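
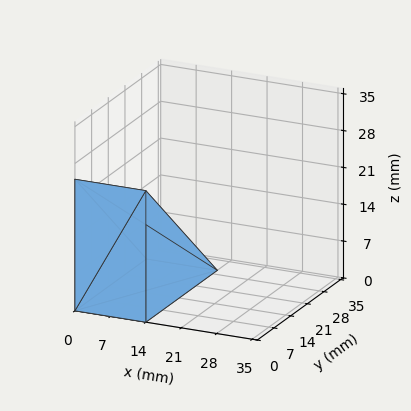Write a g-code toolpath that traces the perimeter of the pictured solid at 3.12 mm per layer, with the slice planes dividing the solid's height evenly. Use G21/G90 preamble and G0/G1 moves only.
Reading the render: the shape is a wedge (ramp): 14 × 30 mm base, rising to 25 mm along the y=0 edge and sloping linearly to z=0 at y=30 (dimensions read to the nearest mm from the axis ticks). For the g-code, the solid's height is divided into equal slices at the stated Δz and each level perimeter traced with G1 moves after a G0 lift.

; perimeter-only toolpath
G21 ; units = mm
G90 ; absolute positioning
G28 ; home
; layer 1
G0 Z3.12
G0 X0.00 Y0.00
G1 X14.00 Y0.00
G1 X14.00 Y26.25
G1 X0.00 Y26.25
G1 X0.00 Y0.00
; layer 2
G0 Z6.25
G0 X0.00 Y0.00
G1 X14.00 Y0.00
G1 X14.00 Y22.50
G1 X0.00 Y22.50
G1 X0.00 Y0.00
; layer 3
G0 Z9.38
G0 X0.00 Y0.00
G1 X14.00 Y0.00
G1 X14.00 Y18.75
G1 X0.00 Y18.75
G1 X0.00 Y0.00
; layer 4
G0 Z12.50
G0 X0.00 Y0.00
G1 X14.00 Y0.00
G1 X14.00 Y15.00
G1 X0.00 Y15.00
G1 X0.00 Y0.00
; layer 5
G0 Z15.62
G0 X0.00 Y0.00
G1 X14.00 Y0.00
G1 X14.00 Y11.25
G1 X0.00 Y11.25
G1 X0.00 Y0.00
; layer 6
G0 Z18.75
G0 X0.00 Y0.00
G1 X14.00 Y0.00
G1 X14.00 Y7.50
G1 X0.00 Y7.50
G1 X0.00 Y0.00
; layer 7
G0 Z21.88
G0 X0.00 Y0.00
G1 X14.00 Y0.00
G1 X14.00 Y3.75
G1 X0.00 Y3.75
G1 X0.00 Y0.00
M2 ; end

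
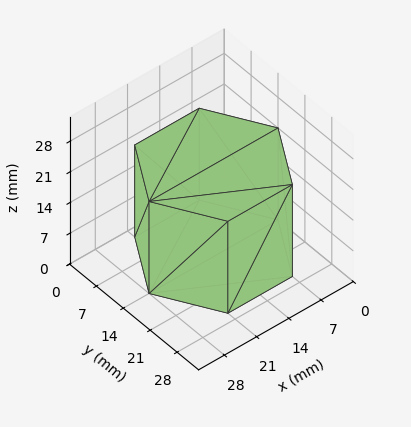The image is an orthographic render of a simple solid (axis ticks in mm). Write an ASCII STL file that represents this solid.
Reading the render: the shape is a regular 6-sided prism (a cylinder approximated with 6 flat sides), circumscribed radius ≈ 14 mm, height ≈ 21 mm (dimensions read to the nearest mm from the axis ticks). For the STL, each face is triangulated and given an outward normal.

solid part
  facet normal 0.0000 0.0000 -1.0000
    outer loop
      vertex 7.000 26.124 0.000
      vertex 21.000 26.124 0.000
      vertex 28.000 14.000 0.000
    endloop
  endfacet
  facet normal 0.0000 0.0000 -1.0000
    outer loop
      vertex 0.000 14.000 0.000
      vertex 7.000 26.124 0.000
      vertex 28.000 14.000 0.000
    endloop
  endfacet
  facet normal 0.0000 0.0000 -1.0000
    outer loop
      vertex 7.000 1.876 0.000
      vertex 0.000 14.000 0.000
      vertex 28.000 14.000 0.000
    endloop
  endfacet
  facet normal 0.0000 0.0000 -1.0000
    outer loop
      vertex 21.000 1.876 0.000
      vertex 7.000 1.876 0.000
      vertex 28.000 14.000 0.000
    endloop
  endfacet
  facet normal 0.0000 0.0000 1.0000
    outer loop
      vertex 28.000 14.000 21.000
      vertex 21.000 26.124 21.000
      vertex 7.000 26.124 21.000
    endloop
  endfacet
  facet normal 0.0000 0.0000 1.0000
    outer loop
      vertex 28.000 14.000 21.000
      vertex 7.000 26.124 21.000
      vertex 0.000 14.000 21.000
    endloop
  endfacet
  facet normal 0.0000 0.0000 1.0000
    outer loop
      vertex 28.000 14.000 21.000
      vertex 0.000 14.000 21.000
      vertex 7.000 1.876 21.000
    endloop
  endfacet
  facet normal 0.0000 0.0000 1.0000
    outer loop
      vertex 28.000 14.000 21.000
      vertex 7.000 1.876 21.000
      vertex 21.000 1.876 21.000
    endloop
  endfacet
  facet normal 0.8660 0.5000 0.0000
    outer loop
      vertex 28.000 14.000 0.000
      vertex 21.000 26.124 0.000
      vertex 21.000 26.124 21.000
    endloop
  endfacet
  facet normal 0.8660 0.5000 0.0000
    outer loop
      vertex 28.000 14.000 0.000
      vertex 21.000 26.124 21.000
      vertex 28.000 14.000 21.000
    endloop
  endfacet
  facet normal 0.0000 1.0000 0.0000
    outer loop
      vertex 21.000 26.124 0.000
      vertex 7.000 26.124 0.000
      vertex 7.000 26.124 21.000
    endloop
  endfacet
  facet normal 0.0000 1.0000 0.0000
    outer loop
      vertex 21.000 26.124 0.000
      vertex 7.000 26.124 21.000
      vertex 21.000 26.124 21.000
    endloop
  endfacet
  facet normal -0.8660 0.5000 0.0000
    outer loop
      vertex 7.000 26.124 0.000
      vertex 0.000 14.000 0.000
      vertex 0.000 14.000 21.000
    endloop
  endfacet
  facet normal -0.8660 0.5000 0.0000
    outer loop
      vertex 7.000 26.124 0.000
      vertex 0.000 14.000 21.000
      vertex 7.000 26.124 21.000
    endloop
  endfacet
  facet normal -0.8660 -0.5000 0.0000
    outer loop
      vertex 0.000 14.000 0.000
      vertex 7.000 1.876 0.000
      vertex 7.000 1.876 21.000
    endloop
  endfacet
  facet normal -0.8660 -0.5000 0.0000
    outer loop
      vertex 0.000 14.000 0.000
      vertex 7.000 1.876 21.000
      vertex 0.000 14.000 21.000
    endloop
  endfacet
  facet normal 0.0000 -1.0000 0.0000
    outer loop
      vertex 7.000 1.876 0.000
      vertex 21.000 1.876 0.000
      vertex 21.000 1.876 21.000
    endloop
  endfacet
  facet normal 0.0000 -1.0000 0.0000
    outer loop
      vertex 7.000 1.876 0.000
      vertex 21.000 1.876 21.000
      vertex 7.000 1.876 21.000
    endloop
  endfacet
  facet normal 0.8660 -0.5000 0.0000
    outer loop
      vertex 21.000 1.876 0.000
      vertex 28.000 14.000 0.000
      vertex 28.000 14.000 21.000
    endloop
  endfacet
  facet normal 0.8660 -0.5000 0.0000
    outer loop
      vertex 21.000 1.876 0.000
      vertex 28.000 14.000 21.000
      vertex 21.000 1.876 21.000
    endloop
  endfacet
endsolid part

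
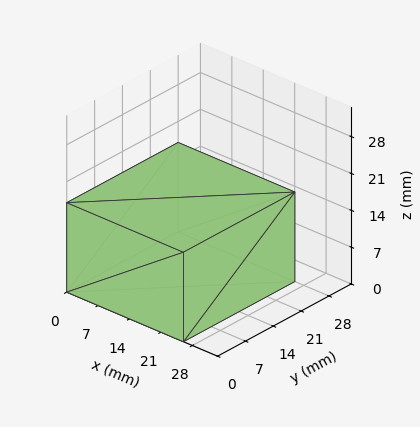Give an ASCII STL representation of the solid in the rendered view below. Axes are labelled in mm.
Reading the render: the shape is a rectangular box, roughly 26 × 28 mm footprint and 17 mm tall (dimensions read to the nearest mm from the axis ticks). For the STL, each face is triangulated and given an outward normal.

solid part
  facet normal 0.0000 0.0000 -1.0000
    outer loop
      vertex 26.00 28.00 0.00
      vertex 26.00 0.00 0.00
      vertex 0.00 0.00 0.00
    endloop
  endfacet
  facet normal 0.0000 0.0000 -1.0000
    outer loop
      vertex 0.00 28.00 0.00
      vertex 26.00 28.00 0.00
      vertex 0.00 0.00 0.00
    endloop
  endfacet
  facet normal 0.0000 0.0000 1.0000
    outer loop
      vertex 0.00 0.00 17.00
      vertex 26.00 0.00 17.00
      vertex 26.00 28.00 17.00
    endloop
  endfacet
  facet normal 0.0000 0.0000 1.0000
    outer loop
      vertex 0.00 0.00 17.00
      vertex 26.00 28.00 17.00
      vertex 0.00 28.00 17.00
    endloop
  endfacet
  facet normal 0.0000 -1.0000 0.0000
    outer loop
      vertex 0.00 0.00 0.00
      vertex 26.00 0.00 0.00
      vertex 26.00 0.00 17.00
    endloop
  endfacet
  facet normal 0.0000 -1.0000 0.0000
    outer loop
      vertex 0.00 0.00 0.00
      vertex 26.00 0.00 17.00
      vertex 0.00 0.00 17.00
    endloop
  endfacet
  facet normal 0.0000 1.0000 0.0000
    outer loop
      vertex 26.00 28.00 17.00
      vertex 26.00 28.00 0.00
      vertex 0.00 28.00 0.00
    endloop
  endfacet
  facet normal 0.0000 1.0000 0.0000
    outer loop
      vertex 0.00 28.00 17.00
      vertex 26.00 28.00 17.00
      vertex 0.00 28.00 0.00
    endloop
  endfacet
  facet normal -1.0000 0.0000 0.0000
    outer loop
      vertex 0.00 28.00 17.00
      vertex 0.00 28.00 0.00
      vertex 0.00 0.00 0.00
    endloop
  endfacet
  facet normal -1.0000 0.0000 0.0000
    outer loop
      vertex 0.00 0.00 17.00
      vertex 0.00 28.00 17.00
      vertex 0.00 0.00 0.00
    endloop
  endfacet
  facet normal 1.0000 0.0000 0.0000
    outer loop
      vertex 26.00 0.00 0.00
      vertex 26.00 28.00 0.00
      vertex 26.00 28.00 17.00
    endloop
  endfacet
  facet normal 1.0000 0.0000 0.0000
    outer loop
      vertex 26.00 0.00 0.00
      vertex 26.00 28.00 17.00
      vertex 26.00 0.00 17.00
    endloop
  endfacet
endsolid part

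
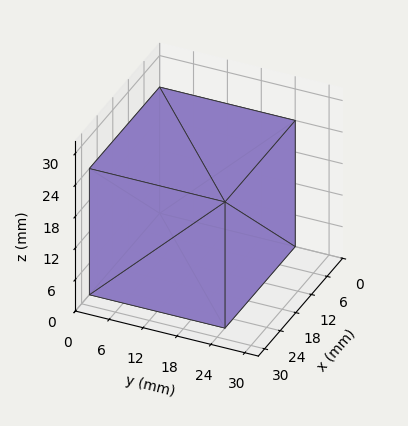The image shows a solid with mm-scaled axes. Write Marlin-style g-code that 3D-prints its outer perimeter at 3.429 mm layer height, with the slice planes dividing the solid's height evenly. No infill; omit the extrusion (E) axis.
Reading the render: the shape is a rectangular box, roughly 27 × 24 mm footprint and 24 mm tall (dimensions read to the nearest mm from the axis ticks). For the g-code, the solid's height is divided into equal slices at the stated Δz and each level perimeter traced with G1 moves after a G0 lift.

; perimeter-only toolpath
G21 ; units = mm
G90 ; absolute positioning
G28 ; home
; layer 1
G0 Z3.429
G0 X0.000 Y0.000
G1 X27.000 Y0.000
G1 X27.000 Y24.000
G1 X0.000 Y24.000
G1 X0.000 Y0.000
; layer 2
G0 Z6.857
G0 X0.000 Y0.000
G1 X27.000 Y0.000
G1 X27.000 Y24.000
G1 X0.000 Y24.000
G1 X0.000 Y0.000
; layer 3
G0 Z10.286
G0 X0.000 Y0.000
G1 X27.000 Y0.000
G1 X27.000 Y24.000
G1 X0.000 Y24.000
G1 X0.000 Y0.000
; layer 4
G0 Z13.714
G0 X0.000 Y0.000
G1 X27.000 Y0.000
G1 X27.000 Y24.000
G1 X0.000 Y24.000
G1 X0.000 Y0.000
; layer 5
G0 Z17.143
G0 X0.000 Y0.000
G1 X27.000 Y0.000
G1 X27.000 Y24.000
G1 X0.000 Y24.000
G1 X0.000 Y0.000
; layer 6
G0 Z20.571
G0 X0.000 Y0.000
G1 X27.000 Y0.000
G1 X27.000 Y24.000
G1 X0.000 Y24.000
G1 X0.000 Y0.000
; layer 7
G0 Z24.000
G0 X0.000 Y0.000
G1 X27.000 Y0.000
G1 X27.000 Y24.000
G1 X0.000 Y24.000
G1 X0.000 Y0.000
M2 ; end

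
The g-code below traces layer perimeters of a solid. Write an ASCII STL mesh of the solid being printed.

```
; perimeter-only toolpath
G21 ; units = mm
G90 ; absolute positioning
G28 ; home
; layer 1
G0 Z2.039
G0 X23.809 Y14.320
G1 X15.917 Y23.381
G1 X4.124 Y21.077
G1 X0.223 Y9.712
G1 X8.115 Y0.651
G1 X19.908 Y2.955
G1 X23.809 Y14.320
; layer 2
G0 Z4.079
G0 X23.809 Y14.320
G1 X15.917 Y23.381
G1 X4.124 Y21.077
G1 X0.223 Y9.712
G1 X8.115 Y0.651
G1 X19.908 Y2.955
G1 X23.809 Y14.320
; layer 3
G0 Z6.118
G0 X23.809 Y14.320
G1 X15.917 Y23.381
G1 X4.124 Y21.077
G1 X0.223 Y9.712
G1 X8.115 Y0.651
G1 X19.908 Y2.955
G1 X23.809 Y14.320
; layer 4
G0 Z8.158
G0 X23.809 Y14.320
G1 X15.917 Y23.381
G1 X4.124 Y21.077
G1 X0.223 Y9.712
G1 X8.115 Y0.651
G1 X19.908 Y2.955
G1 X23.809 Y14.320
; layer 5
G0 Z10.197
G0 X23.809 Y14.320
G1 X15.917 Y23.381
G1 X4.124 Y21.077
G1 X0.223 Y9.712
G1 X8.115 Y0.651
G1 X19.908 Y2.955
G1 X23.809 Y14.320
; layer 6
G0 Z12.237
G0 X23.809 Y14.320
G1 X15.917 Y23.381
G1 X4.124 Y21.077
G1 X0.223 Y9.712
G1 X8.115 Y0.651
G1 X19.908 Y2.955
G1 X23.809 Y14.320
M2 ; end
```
solid part
  facet normal 0.0000 0.0000 -1.0000
    outer loop
      vertex 4.124 21.077 0.000
      vertex 15.917 23.381 0.000
      vertex 23.809 14.320 0.000
    endloop
  endfacet
  facet normal 0.0000 0.0000 -1.0000
    outer loop
      vertex 0.223 9.712 0.000
      vertex 4.124 21.077 0.000
      vertex 23.809 14.320 0.000
    endloop
  endfacet
  facet normal 0.0000 0.0000 -1.0000
    outer loop
      vertex 8.115 0.651 0.000
      vertex 0.223 9.712 0.000
      vertex 23.809 14.320 0.000
    endloop
  endfacet
  facet normal 0.0000 0.0000 -1.0000
    outer loop
      vertex 19.908 2.955 0.000
      vertex 8.115 0.651 0.000
      vertex 23.809 14.320 0.000
    endloop
  endfacet
  facet normal 0.0000 0.0000 1.0000
    outer loop
      vertex 23.809 14.320 12.237
      vertex 15.917 23.381 12.237
      vertex 4.124 21.077 12.237
    endloop
  endfacet
  facet normal 0.0000 0.0000 1.0000
    outer loop
      vertex 23.809 14.320 12.237
      vertex 4.124 21.077 12.237
      vertex 0.223 9.712 12.237
    endloop
  endfacet
  facet normal 0.0000 0.0000 1.0000
    outer loop
      vertex 23.809 14.320 12.237
      vertex 0.223 9.712 12.237
      vertex 8.115 0.651 12.237
    endloop
  endfacet
  facet normal 0.0000 0.0000 1.0000
    outer loop
      vertex 23.809 14.320 12.237
      vertex 8.115 0.651 12.237
      vertex 19.908 2.955 12.237
    endloop
  endfacet
  facet normal 0.7541 0.6568 0.0000
    outer loop
      vertex 23.809 14.320 0.000
      vertex 15.917 23.381 0.000
      vertex 15.917 23.381 12.237
    endloop
  endfacet
  facet normal 0.7541 0.6568 0.0000
    outer loop
      vertex 23.809 14.320 0.000
      vertex 15.917 23.381 12.237
      vertex 23.809 14.320 12.237
    endloop
  endfacet
  facet normal -0.1917 0.9814 0.0000
    outer loop
      vertex 15.917 23.381 0.000
      vertex 4.124 21.077 0.000
      vertex 4.124 21.077 12.237
    endloop
  endfacet
  facet normal -0.1917 0.9814 0.0000
    outer loop
      vertex 15.917 23.381 0.000
      vertex 4.124 21.077 12.237
      vertex 15.917 23.381 12.237
    endloop
  endfacet
  facet normal -0.9458 0.3247 0.0000
    outer loop
      vertex 4.124 21.077 0.000
      vertex 0.223 9.712 0.000
      vertex 0.223 9.712 12.237
    endloop
  endfacet
  facet normal -0.9458 0.3247 0.0000
    outer loop
      vertex 4.124 21.077 0.000
      vertex 0.223 9.712 12.237
      vertex 4.124 21.077 12.237
    endloop
  endfacet
  facet normal -0.7541 -0.6568 0.0000
    outer loop
      vertex 0.223 9.712 0.000
      vertex 8.115 0.651 0.000
      vertex 8.115 0.651 12.237
    endloop
  endfacet
  facet normal -0.7541 -0.6568 0.0000
    outer loop
      vertex 0.223 9.712 0.000
      vertex 8.115 0.651 12.237
      vertex 0.223 9.712 12.237
    endloop
  endfacet
  facet normal 0.1917 -0.9814 0.0000
    outer loop
      vertex 8.115 0.651 0.000
      vertex 19.908 2.955 0.000
      vertex 19.908 2.955 12.237
    endloop
  endfacet
  facet normal 0.1917 -0.9814 0.0000
    outer loop
      vertex 8.115 0.651 0.000
      vertex 19.908 2.955 12.237
      vertex 8.115 0.651 12.237
    endloop
  endfacet
  facet normal 0.9458 -0.3247 0.0000
    outer loop
      vertex 19.908 2.955 0.000
      vertex 23.809 14.320 0.000
      vertex 23.809 14.320 12.237
    endloop
  endfacet
  facet normal 0.9458 -0.3247 0.0000
    outer loop
      vertex 19.908 2.955 0.000
      vertex 23.809 14.320 12.237
      vertex 19.908 2.955 12.237
    endloop
  endfacet
endsolid part

The G0 Z moves step by Δz≈2.039 mm. Every layer's G1 loop is the same polygon, so the solid is a straight extrusion of it from z=0 to z≈12.2. Closing with flat bottom and top caps and triangulating gives 20 facets — a regular 6-sided prism (a cylinder approximated with 6 flat sides), circumscribed radius ≈ 12 mm, height ≈ 12.2 mm.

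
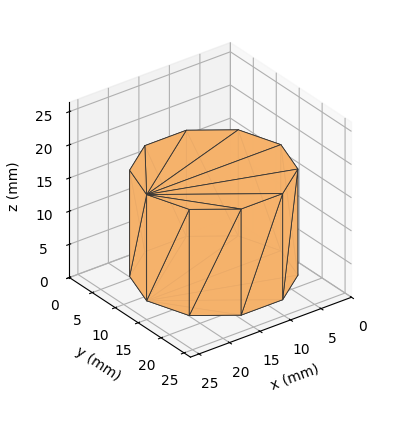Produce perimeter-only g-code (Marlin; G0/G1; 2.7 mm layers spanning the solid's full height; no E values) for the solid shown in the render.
Reading the render: the shape is a regular 10-sided prism (a cylinder approximated with 10 flat sides), circumscribed radius ≈ 11 mm, height ≈ 16 mm (dimensions read to the nearest mm from the axis ticks). For the g-code, the solid's height is divided into equal slices at the stated Δz and each level perimeter traced with G1 moves after a G0 lift.

; perimeter-only toolpath
G21 ; units = mm
G90 ; absolute positioning
G28 ; home
; layer 1
G0 Z2.7
G0 X22.0 Y11.0
G1 X19.9 Y17.5
G1 X14.4 Y21.5
G1 X7.6 Y21.5
G1 X2.1 Y17.5
G1 X0.0 Y11.0
G1 X2.1 Y4.5
G1 X7.6 Y0.5
G1 X14.4 Y0.5
G1 X19.9 Y4.5
G1 X22.0 Y11.0
; layer 2
G0 Z5.3
G0 X22.0 Y11.0
G1 X19.9 Y17.5
G1 X14.4 Y21.5
G1 X7.6 Y21.5
G1 X2.1 Y17.5
G1 X0.0 Y11.0
G1 X2.1 Y4.5
G1 X7.6 Y0.5
G1 X14.4 Y0.5
G1 X19.9 Y4.5
G1 X22.0 Y11.0
; layer 3
G0 Z8.0
G0 X22.0 Y11.0
G1 X19.9 Y17.5
G1 X14.4 Y21.5
G1 X7.6 Y21.5
G1 X2.1 Y17.5
G1 X0.0 Y11.0
G1 X2.1 Y4.5
G1 X7.6 Y0.5
G1 X14.4 Y0.5
G1 X19.9 Y4.5
G1 X22.0 Y11.0
; layer 4
G0 Z10.7
G0 X22.0 Y11.0
G1 X19.9 Y17.5
G1 X14.4 Y21.5
G1 X7.6 Y21.5
G1 X2.1 Y17.5
G1 X0.0 Y11.0
G1 X2.1 Y4.5
G1 X7.6 Y0.5
G1 X14.4 Y0.5
G1 X19.9 Y4.5
G1 X22.0 Y11.0
; layer 5
G0 Z13.3
G0 X22.0 Y11.0
G1 X19.9 Y17.5
G1 X14.4 Y21.5
G1 X7.6 Y21.5
G1 X2.1 Y17.5
G1 X0.0 Y11.0
G1 X2.1 Y4.5
G1 X7.6 Y0.5
G1 X14.4 Y0.5
G1 X19.9 Y4.5
G1 X22.0 Y11.0
; layer 6
G0 Z16.0
G0 X22.0 Y11.0
G1 X19.9 Y17.5
G1 X14.4 Y21.5
G1 X7.6 Y21.5
G1 X2.1 Y17.5
G1 X0.0 Y11.0
G1 X2.1 Y4.5
G1 X7.6 Y0.5
G1 X14.4 Y0.5
G1 X19.9 Y4.5
G1 X22.0 Y11.0
M2 ; end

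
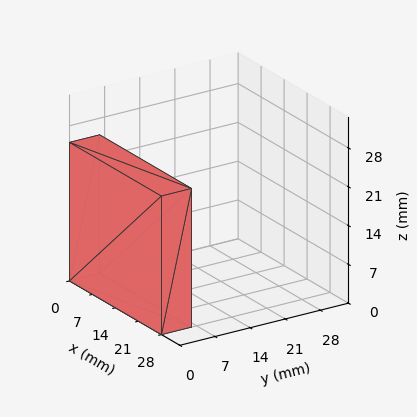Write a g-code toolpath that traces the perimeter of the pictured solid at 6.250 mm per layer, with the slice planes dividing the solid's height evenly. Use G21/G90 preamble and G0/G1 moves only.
Reading the render: the shape is a rectangular box, roughly 28 × 6 mm footprint and 25 mm tall (dimensions read to the nearest mm from the axis ticks). For the g-code, the solid's height is divided into equal slices at the stated Δz and each level perimeter traced with G1 moves after a G0 lift.

; perimeter-only toolpath
G21 ; units = mm
G90 ; absolute positioning
G28 ; home
; layer 1
G0 Z6.250
G0 X0.000 Y0.000
G1 X28.000 Y0.000
G1 X28.000 Y6.000
G1 X0.000 Y6.000
G1 X0.000 Y0.000
; layer 2
G0 Z12.500
G0 X0.000 Y0.000
G1 X28.000 Y0.000
G1 X28.000 Y6.000
G1 X0.000 Y6.000
G1 X0.000 Y0.000
; layer 3
G0 Z18.750
G0 X0.000 Y0.000
G1 X28.000 Y0.000
G1 X28.000 Y6.000
G1 X0.000 Y6.000
G1 X0.000 Y0.000
; layer 4
G0 Z25.000
G0 X0.000 Y0.000
G1 X28.000 Y0.000
G1 X28.000 Y6.000
G1 X0.000 Y6.000
G1 X0.000 Y0.000
M2 ; end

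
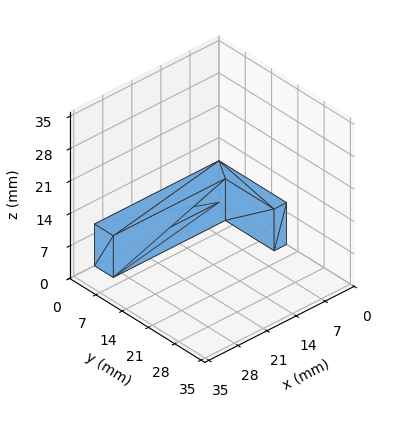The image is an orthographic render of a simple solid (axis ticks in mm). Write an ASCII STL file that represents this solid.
Reading the render: the shape is an L-shaped prism: outer 30 × 18 mm, arm thicknesses ≈ 5 mm (horizontal) and 3 mm (vertical), extruded 9 mm in z (dimensions read to the nearest mm from the axis ticks). For the STL, each face is triangulated and given an outward normal.

solid part
  facet normal 0.0000 0.0000 -1.0000
    outer loop
      vertex 30.000 5.000 0.000
      vertex 30.000 0.000 0.000
      vertex 0.000 0.000 0.000
    endloop
  endfacet
  facet normal 0.0000 0.0000 -1.0000
    outer loop
      vertex 3.000 5.000 0.000
      vertex 30.000 5.000 0.000
      vertex 0.000 0.000 0.000
    endloop
  endfacet
  facet normal 0.0000 0.0000 -1.0000
    outer loop
      vertex 3.000 18.000 0.000
      vertex 3.000 5.000 0.000
      vertex 0.000 0.000 0.000
    endloop
  endfacet
  facet normal 0.0000 0.0000 -1.0000
    outer loop
      vertex 0.000 18.000 0.000
      vertex 3.000 18.000 0.000
      vertex 0.000 0.000 0.000
    endloop
  endfacet
  facet normal 0.0000 0.0000 1.0000
    outer loop
      vertex 0.000 0.000 9.000
      vertex 30.000 0.000 9.000
      vertex 30.000 5.000 9.000
    endloop
  endfacet
  facet normal 0.0000 0.0000 1.0000
    outer loop
      vertex 0.000 0.000 9.000
      vertex 30.000 5.000 9.000
      vertex 3.000 5.000 9.000
    endloop
  endfacet
  facet normal 0.0000 0.0000 1.0000
    outer loop
      vertex 0.000 0.000 9.000
      vertex 3.000 5.000 9.000
      vertex 3.000 18.000 9.000
    endloop
  endfacet
  facet normal 0.0000 0.0000 1.0000
    outer loop
      vertex 0.000 0.000 9.000
      vertex 3.000 18.000 9.000
      vertex 0.000 18.000 9.000
    endloop
  endfacet
  facet normal 0.0000 -1.0000 0.0000
    outer loop
      vertex 0.000 0.000 0.000
      vertex 30.000 0.000 0.000
      vertex 30.000 0.000 9.000
    endloop
  endfacet
  facet normal 0.0000 -1.0000 0.0000
    outer loop
      vertex 0.000 0.000 0.000
      vertex 30.000 0.000 9.000
      vertex 0.000 0.000 9.000
    endloop
  endfacet
  facet normal 1.0000 0.0000 0.0000
    outer loop
      vertex 30.000 0.000 0.000
      vertex 30.000 5.000 0.000
      vertex 30.000 5.000 9.000
    endloop
  endfacet
  facet normal 1.0000 0.0000 0.0000
    outer loop
      vertex 30.000 0.000 0.000
      vertex 30.000 5.000 9.000
      vertex 30.000 0.000 9.000
    endloop
  endfacet
  facet normal 0.0000 1.0000 0.0000
    outer loop
      vertex 30.000 5.000 0.000
      vertex 3.000 5.000 0.000
      vertex 3.000 5.000 9.000
    endloop
  endfacet
  facet normal 0.0000 1.0000 0.0000
    outer loop
      vertex 30.000 5.000 0.000
      vertex 3.000 5.000 9.000
      vertex 30.000 5.000 9.000
    endloop
  endfacet
  facet normal 1.0000 0.0000 0.0000
    outer loop
      vertex 3.000 5.000 0.000
      vertex 3.000 18.000 0.000
      vertex 3.000 18.000 9.000
    endloop
  endfacet
  facet normal 1.0000 0.0000 0.0000
    outer loop
      vertex 3.000 5.000 0.000
      vertex 3.000 18.000 9.000
      vertex 3.000 5.000 9.000
    endloop
  endfacet
  facet normal 0.0000 1.0000 0.0000
    outer loop
      vertex 3.000 18.000 0.000
      vertex 0.000 18.000 0.000
      vertex 0.000 18.000 9.000
    endloop
  endfacet
  facet normal 0.0000 1.0000 0.0000
    outer loop
      vertex 3.000 18.000 0.000
      vertex 0.000 18.000 9.000
      vertex 3.000 18.000 9.000
    endloop
  endfacet
  facet normal -1.0000 0.0000 0.0000
    outer loop
      vertex 0.000 18.000 0.000
      vertex 0.000 0.000 0.000
      vertex 0.000 0.000 9.000
    endloop
  endfacet
  facet normal -1.0000 0.0000 0.0000
    outer loop
      vertex 0.000 18.000 0.000
      vertex 0.000 0.000 9.000
      vertex 0.000 18.000 9.000
    endloop
  endfacet
endsolid part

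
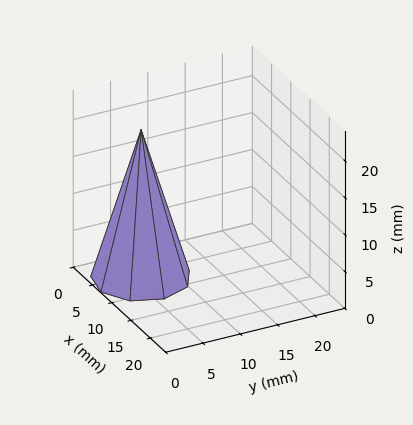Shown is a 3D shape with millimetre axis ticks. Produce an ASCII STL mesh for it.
Reading the render: the shape is a regular 9-sided pyramid, base circumscribed radius ≈ 6 mm, apex at z ≈ 20 mm (dimensions read to the nearest mm from the axis ticks). For the STL, each face is triangulated and given an outward normal.

solid part
  facet normal 0.0000 0.0000 -1.0000
    outer loop
      vertex 7.042 11.909 0.000
      vertex 10.596 9.857 0.000
      vertex 12.000 6.000 0.000
    endloop
  endfacet
  facet normal 0.0000 0.0000 -1.0000
    outer loop
      vertex 3.000 11.196 0.000
      vertex 7.042 11.909 0.000
      vertex 12.000 6.000 0.000
    endloop
  endfacet
  facet normal 0.0000 0.0000 -1.0000
    outer loop
      vertex 0.362 8.052 0.000
      vertex 3.000 11.196 0.000
      vertex 12.000 6.000 0.000
    endloop
  endfacet
  facet normal 0.0000 0.0000 -1.0000
    outer loop
      vertex 0.362 3.948 0.000
      vertex 0.362 8.052 0.000
      vertex 12.000 6.000 0.000
    endloop
  endfacet
  facet normal 0.0000 0.0000 -1.0000
    outer loop
      vertex 3.000 0.804 0.000
      vertex 0.362 3.948 0.000
      vertex 12.000 6.000 0.000
    endloop
  endfacet
  facet normal 0.0000 0.0000 -1.0000
    outer loop
      vertex 7.042 0.091 0.000
      vertex 3.000 0.804 0.000
      vertex 12.000 6.000 0.000
    endloop
  endfacet
  facet normal 0.0000 0.0000 -1.0000
    outer loop
      vertex 10.596 2.143 0.000
      vertex 7.042 0.091 0.000
      vertex 12.000 6.000 0.000
    endloop
  endfacet
  facet normal 0.9044 0.3292 0.2713
    outer loop
      vertex 12.000 6.000 0.000
      vertex 10.596 9.857 0.000
      vertex 6.000 6.000 20.000
    endloop
  endfacet
  facet normal 0.4813 0.8335 0.2713
    outer loop
      vertex 10.596 9.857 0.000
      vertex 7.042 11.909 0.000
      vertex 6.000 6.000 20.000
    endloop
  endfacet
  facet normal -0.1672 0.9479 0.2713
    outer loop
      vertex 7.042 11.909 0.000
      vertex 3.000 11.196 0.000
      vertex 6.000 6.000 20.000
    endloop
  endfacet
  facet normal -0.7373 0.6187 0.2713
    outer loop
      vertex 3.000 11.196 0.000
      vertex 0.362 8.052 0.000
      vertex 6.000 6.000 20.000
    endloop
  endfacet
  facet normal -0.9625 0.0000 0.2713
    outer loop
      vertex 0.362 8.052 0.000
      vertex 0.362 3.948 0.000
      vertex 6.000 6.000 20.000
    endloop
  endfacet
  facet normal -0.7373 -0.6187 0.2713
    outer loop
      vertex 0.362 3.948 0.000
      vertex 3.000 0.804 0.000
      vertex 6.000 6.000 20.000
    endloop
  endfacet
  facet normal -0.1672 -0.9479 0.2713
    outer loop
      vertex 3.000 0.804 0.000
      vertex 7.042 0.091 0.000
      vertex 6.000 6.000 20.000
    endloop
  endfacet
  facet normal 0.4813 -0.8335 0.2713
    outer loop
      vertex 7.042 0.091 0.000
      vertex 10.596 2.143 0.000
      vertex 6.000 6.000 20.000
    endloop
  endfacet
  facet normal 0.9044 -0.3292 0.2713
    outer loop
      vertex 10.596 2.143 0.000
      vertex 12.000 6.000 0.000
      vertex 6.000 6.000 20.000
    endloop
  endfacet
endsolid part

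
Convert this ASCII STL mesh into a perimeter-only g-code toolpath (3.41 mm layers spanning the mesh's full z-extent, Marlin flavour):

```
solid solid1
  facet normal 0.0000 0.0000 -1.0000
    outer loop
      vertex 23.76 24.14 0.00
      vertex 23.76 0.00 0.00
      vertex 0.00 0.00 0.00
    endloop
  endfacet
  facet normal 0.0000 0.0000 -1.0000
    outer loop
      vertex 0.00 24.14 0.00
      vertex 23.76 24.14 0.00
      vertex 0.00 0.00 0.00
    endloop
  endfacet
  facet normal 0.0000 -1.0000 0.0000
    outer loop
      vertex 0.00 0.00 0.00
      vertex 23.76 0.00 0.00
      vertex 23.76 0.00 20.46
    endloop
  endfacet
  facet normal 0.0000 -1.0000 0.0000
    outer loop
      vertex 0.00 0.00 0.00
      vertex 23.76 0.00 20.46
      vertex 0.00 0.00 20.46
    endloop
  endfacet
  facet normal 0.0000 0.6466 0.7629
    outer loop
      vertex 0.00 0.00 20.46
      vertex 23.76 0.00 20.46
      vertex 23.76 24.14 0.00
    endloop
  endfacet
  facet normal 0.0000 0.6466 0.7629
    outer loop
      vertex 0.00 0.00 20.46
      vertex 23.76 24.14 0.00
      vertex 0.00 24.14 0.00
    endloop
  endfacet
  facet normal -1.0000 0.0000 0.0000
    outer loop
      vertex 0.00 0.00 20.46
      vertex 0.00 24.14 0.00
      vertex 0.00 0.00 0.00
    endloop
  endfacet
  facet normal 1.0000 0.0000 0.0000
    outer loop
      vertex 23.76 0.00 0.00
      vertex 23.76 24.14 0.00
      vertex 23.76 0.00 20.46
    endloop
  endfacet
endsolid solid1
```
; perimeter-only toolpath
G21 ; units = mm
G90 ; absolute positioning
G28 ; home
; layer 1
G0 Z3.41
G0 X0.00 Y0.00
G1 X23.76 Y0.00
G1 X23.76 Y20.12
G1 X0.00 Y20.12
G1 X0.00 Y0.00
; layer 2
G0 Z6.82
G0 X0.00 Y0.00
G1 X23.76 Y0.00
G1 X23.76 Y16.09
G1 X0.00 Y16.09
G1 X0.00 Y0.00
; layer 3
G0 Z10.23
G0 X0.00 Y0.00
G1 X23.76 Y0.00
G1 X23.76 Y12.07
G1 X0.00 Y12.07
G1 X0.00 Y0.00
; layer 4
G0 Z13.64
G0 X0.00 Y0.00
G1 X23.76 Y0.00
G1 X23.76 Y8.05
G1 X0.00 Y8.05
G1 X0.00 Y0.00
; layer 5
G0 Z17.05
G0 X0.00 Y0.00
G1 X23.76 Y0.00
G1 X23.76 Y4.02
G1 X0.00 Y4.02
G1 X0.00 Y0.00
M2 ; end

The solid is a wedge (ramp): 23.8 × 24.1 mm base, rising to 20.5 mm along the y=0 edge and sloping linearly to z=0 at y=24.1. Slicing at Δz = 3.41 mm — 6 equal slices spanning the solid's height, so layer i sits at z = i·h/6 — gives 5 non-empty perimeters. Each is a 4-segment closed polygon; G0 lifts to the layer z and rapids to the start vertex, then G1 traces the edges. The cross-section shrinks linearly with z (the slice at the apex is degenerate and omitted).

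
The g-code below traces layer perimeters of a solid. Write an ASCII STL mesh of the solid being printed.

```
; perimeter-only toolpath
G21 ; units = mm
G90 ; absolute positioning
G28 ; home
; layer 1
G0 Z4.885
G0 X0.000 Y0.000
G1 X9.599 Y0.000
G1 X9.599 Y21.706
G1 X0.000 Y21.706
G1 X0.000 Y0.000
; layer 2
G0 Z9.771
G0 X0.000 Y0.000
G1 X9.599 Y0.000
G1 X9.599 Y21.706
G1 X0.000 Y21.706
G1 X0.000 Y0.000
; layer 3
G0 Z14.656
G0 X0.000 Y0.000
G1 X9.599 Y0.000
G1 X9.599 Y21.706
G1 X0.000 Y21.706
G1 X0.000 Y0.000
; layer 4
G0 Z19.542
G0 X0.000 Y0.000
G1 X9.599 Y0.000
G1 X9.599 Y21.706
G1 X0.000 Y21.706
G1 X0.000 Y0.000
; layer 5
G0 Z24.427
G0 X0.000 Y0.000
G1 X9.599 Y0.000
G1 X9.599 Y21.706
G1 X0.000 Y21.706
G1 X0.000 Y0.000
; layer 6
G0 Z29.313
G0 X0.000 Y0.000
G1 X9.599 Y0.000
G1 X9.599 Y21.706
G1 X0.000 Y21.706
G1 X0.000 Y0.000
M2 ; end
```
solid part
  facet normal 0.0000 0.0000 -1.0000
    outer loop
      vertex 9.599 21.706 0.000
      vertex 9.599 0.000 0.000
      vertex 0.000 0.000 0.000
    endloop
  endfacet
  facet normal 0.0000 0.0000 -1.0000
    outer loop
      vertex 0.000 21.706 0.000
      vertex 9.599 21.706 0.000
      vertex 0.000 0.000 0.000
    endloop
  endfacet
  facet normal 0.0000 0.0000 1.0000
    outer loop
      vertex 0.000 0.000 29.313
      vertex 9.599 0.000 29.313
      vertex 9.599 21.706 29.313
    endloop
  endfacet
  facet normal 0.0000 0.0000 1.0000
    outer loop
      vertex 0.000 0.000 29.313
      vertex 9.599 21.706 29.313
      vertex 0.000 21.706 29.313
    endloop
  endfacet
  facet normal 0.0000 -1.0000 0.0000
    outer loop
      vertex 0.000 0.000 0.000
      vertex 9.599 0.000 0.000
      vertex 9.599 0.000 29.313
    endloop
  endfacet
  facet normal 0.0000 -1.0000 0.0000
    outer loop
      vertex 0.000 0.000 0.000
      vertex 9.599 0.000 29.313
      vertex 0.000 0.000 29.313
    endloop
  endfacet
  facet normal 0.0000 1.0000 0.0000
    outer loop
      vertex 9.599 21.706 29.313
      vertex 9.599 21.706 0.000
      vertex 0.000 21.706 0.000
    endloop
  endfacet
  facet normal 0.0000 1.0000 0.0000
    outer loop
      vertex 0.000 21.706 29.313
      vertex 9.599 21.706 29.313
      vertex 0.000 21.706 0.000
    endloop
  endfacet
  facet normal -1.0000 0.0000 0.0000
    outer loop
      vertex 0.000 21.706 29.313
      vertex 0.000 21.706 0.000
      vertex 0.000 0.000 0.000
    endloop
  endfacet
  facet normal -1.0000 0.0000 0.0000
    outer loop
      vertex 0.000 0.000 29.313
      vertex 0.000 21.706 29.313
      vertex 0.000 0.000 0.000
    endloop
  endfacet
  facet normal 1.0000 0.0000 0.0000
    outer loop
      vertex 9.599 0.000 0.000
      vertex 9.599 21.706 0.000
      vertex 9.599 21.706 29.313
    endloop
  endfacet
  facet normal 1.0000 0.0000 0.0000
    outer loop
      vertex 9.599 0.000 0.000
      vertex 9.599 21.706 29.313
      vertex 9.599 0.000 29.313
    endloop
  endfacet
endsolid part

The G0 Z moves step by Δz≈4.885 mm. Every layer's G1 loop is the same polygon, so the solid is a straight extrusion of it from z=0 to z≈29.3. Closing with flat bottom and top caps and triangulating gives 12 facets — a rectangular box, roughly 9.6 × 21.7 mm footprint and 29.3 mm tall.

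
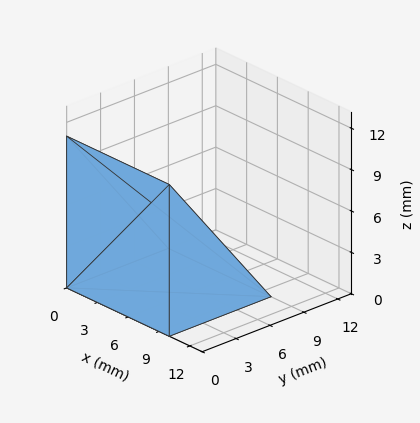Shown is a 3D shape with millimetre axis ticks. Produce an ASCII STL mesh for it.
Reading the render: the shape is a wedge (ramp): 10 × 9 mm base, rising to 11 mm along the y=0 edge and sloping linearly to z=0 at y=9 (dimensions read to the nearest mm from the axis ticks). For the STL, each face is triangulated and given an outward normal.

solid part
  facet normal 0.0000 0.0000 -1.0000
    outer loop
      vertex 10.0 9.0 0.0
      vertex 10.0 0.0 0.0
      vertex 0.0 0.0 0.0
    endloop
  endfacet
  facet normal 0.0000 0.0000 -1.0000
    outer loop
      vertex 0.0 9.0 0.0
      vertex 10.0 9.0 0.0
      vertex 0.0 0.0 0.0
    endloop
  endfacet
  facet normal 0.0000 -1.0000 0.0000
    outer loop
      vertex 0.0 0.0 0.0
      vertex 10.0 0.0 0.0
      vertex 10.0 0.0 11.0
    endloop
  endfacet
  facet normal 0.0000 -1.0000 0.0000
    outer loop
      vertex 0.0 0.0 0.0
      vertex 10.0 0.0 11.0
      vertex 0.0 0.0 11.0
    endloop
  endfacet
  facet normal 0.0000 0.7740 0.6332
    outer loop
      vertex 0.0 0.0 11.0
      vertex 10.0 0.0 11.0
      vertex 10.0 9.0 0.0
    endloop
  endfacet
  facet normal 0.0000 0.7740 0.6332
    outer loop
      vertex 0.0 0.0 11.0
      vertex 10.0 9.0 0.0
      vertex 0.0 9.0 0.0
    endloop
  endfacet
  facet normal -1.0000 0.0000 0.0000
    outer loop
      vertex 0.0 0.0 11.0
      vertex 0.0 9.0 0.0
      vertex 0.0 0.0 0.0
    endloop
  endfacet
  facet normal 1.0000 0.0000 0.0000
    outer loop
      vertex 10.0 0.0 0.0
      vertex 10.0 9.0 0.0
      vertex 10.0 0.0 11.0
    endloop
  endfacet
endsolid part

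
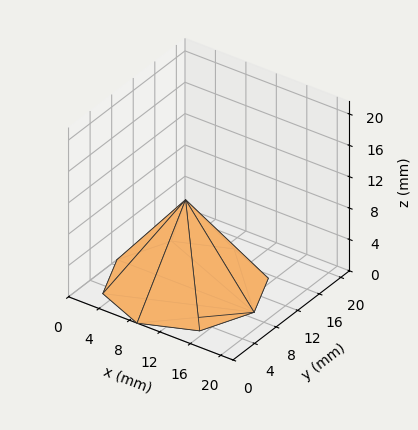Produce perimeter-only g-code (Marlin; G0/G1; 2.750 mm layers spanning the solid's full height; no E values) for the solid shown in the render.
Reading the render: the shape is a regular 8-sided pyramid, base circumscribed radius ≈ 9 mm, apex at z ≈ 11 mm (dimensions read to the nearest mm from the axis ticks). For the g-code, the solid's height is divided into equal slices at the stated Δz and each level perimeter traced with G1 moves after a G0 lift.

; perimeter-only toolpath
G21 ; units = mm
G90 ; absolute positioning
G28 ; home
; layer 1
G0 Z2.750
G0 X15.750 Y9.000
G1 X13.773 Y13.773
G1 X9.000 Y15.750
G1 X4.227 Y13.773
G1 X2.250 Y9.000
G1 X4.227 Y4.227
G1 X9.000 Y2.250
G1 X13.773 Y4.227
G1 X15.750 Y9.000
; layer 2
G0 Z5.500
G0 X13.500 Y9.000
G1 X12.182 Y12.182
G1 X9.000 Y13.500
G1 X5.818 Y12.182
G1 X4.500 Y9.000
G1 X5.818 Y5.818
G1 X9.000 Y4.500
G1 X12.182 Y5.818
G1 X13.500 Y9.000
; layer 3
G0 Z8.250
G0 X11.250 Y9.000
G1 X10.591 Y10.591
G1 X9.000 Y11.250
G1 X7.409 Y10.591
G1 X6.750 Y9.000
G1 X7.409 Y7.409
G1 X9.000 Y6.750
G1 X10.591 Y7.409
G1 X11.250 Y9.000
M2 ; end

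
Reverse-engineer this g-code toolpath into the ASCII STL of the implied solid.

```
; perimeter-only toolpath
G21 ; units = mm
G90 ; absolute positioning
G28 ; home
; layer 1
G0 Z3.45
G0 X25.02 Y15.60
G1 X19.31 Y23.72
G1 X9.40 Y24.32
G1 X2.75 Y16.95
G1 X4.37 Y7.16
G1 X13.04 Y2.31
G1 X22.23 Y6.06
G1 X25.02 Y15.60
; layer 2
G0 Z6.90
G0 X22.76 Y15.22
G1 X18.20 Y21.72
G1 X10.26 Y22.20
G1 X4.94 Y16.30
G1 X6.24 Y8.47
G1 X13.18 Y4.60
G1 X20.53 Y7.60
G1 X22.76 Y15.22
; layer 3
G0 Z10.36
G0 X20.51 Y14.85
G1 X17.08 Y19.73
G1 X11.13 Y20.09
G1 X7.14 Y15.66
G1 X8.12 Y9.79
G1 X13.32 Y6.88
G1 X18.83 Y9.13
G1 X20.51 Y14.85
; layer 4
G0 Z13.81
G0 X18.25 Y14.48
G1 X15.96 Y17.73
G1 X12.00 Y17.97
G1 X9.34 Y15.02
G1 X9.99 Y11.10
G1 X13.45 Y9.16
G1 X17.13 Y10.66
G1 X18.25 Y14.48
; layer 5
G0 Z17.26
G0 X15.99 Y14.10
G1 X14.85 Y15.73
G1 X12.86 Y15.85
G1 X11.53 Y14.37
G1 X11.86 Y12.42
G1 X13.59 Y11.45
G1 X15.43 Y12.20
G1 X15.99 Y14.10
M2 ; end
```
solid part
  facet normal 0.0000 0.0000 -1.0000
    outer loop
      vertex 8.53 26.44 0.00
      vertex 20.43 25.72 0.00
      vertex 27.28 15.97 0.00
    endloop
  endfacet
  facet normal 0.0000 0.0000 -1.0000
    outer loop
      vertex 0.55 17.59 0.00
      vertex 8.53 26.44 0.00
      vertex 27.28 15.97 0.00
    endloop
  endfacet
  facet normal 0.0000 0.0000 -1.0000
    outer loop
      vertex 2.50 5.84 0.00
      vertex 0.55 17.59 0.00
      vertex 27.28 15.97 0.00
    endloop
  endfacet
  facet normal 0.0000 0.0000 -1.0000
    outer loop
      vertex 12.90 0.03 0.00
      vertex 2.50 5.84 0.00
      vertex 27.28 15.97 0.00
    endloop
  endfacet
  facet normal 0.0000 0.0000 -1.0000
    outer loop
      vertex 23.93 4.53 0.00
      vertex 12.90 0.03 0.00
      vertex 27.28 15.97 0.00
    endloop
  endfacet
  facet normal 0.7024 0.4935 0.5129
    outer loop
      vertex 27.28 15.97 0.00
      vertex 20.43 25.72 0.00
      vertex 13.73 13.73 20.71
    endloop
  endfacet
  facet normal 0.0518 0.8569 0.5129
    outer loop
      vertex 20.43 25.72 0.00
      vertex 8.53 26.44 0.00
      vertex 13.73 13.73 20.71
    endloop
  endfacet
  facet normal -0.6375 0.5749 0.5129
    outer loop
      vertex 8.53 26.44 0.00
      vertex 0.55 17.59 0.00
      vertex 13.73 13.73 20.71
    endloop
  endfacet
  facet normal -0.8469 -0.1406 0.5128
    outer loop
      vertex 0.55 17.59 0.00
      vertex 2.50 5.84 0.00
      vertex 13.73 13.73 20.71
    endloop
  endfacet
  facet normal -0.4187 -0.7496 0.5126
    outer loop
      vertex 2.50 5.84 0.00
      vertex 12.90 0.03 0.00
      vertex 13.73 13.73 20.71
    endloop
  endfacet
  facet normal 0.3243 -0.7949 0.5128
    outer loop
      vertex 12.90 0.03 0.00
      vertex 23.93 4.53 0.00
      vertex 13.73 13.73 20.71
    endloop
  endfacet
  facet normal 0.8238 -0.2412 0.5129
    outer loop
      vertex 23.93 4.53 0.00
      vertex 27.28 15.97 0.00
      vertex 13.73 13.73 20.71
    endloop
  endfacet
endsolid part

The G0 Z moves step by Δz≈3.45 mm. The G1 loops shrink linearly with z, so the solid tapers from its base footprint up to z≈20.7. Closing with a flat bottom cap and the tapered top and triangulating gives 12 facets — a regular 7-sided pyramid, base circumscribed radius ≈ 13.7 mm, apex at z ≈ 20.7 mm.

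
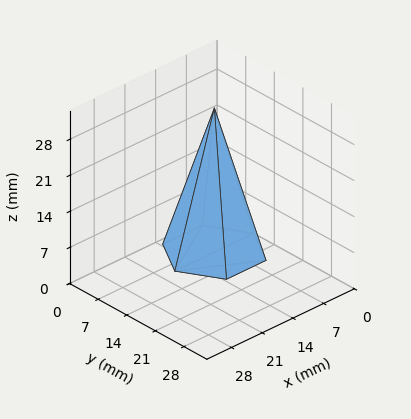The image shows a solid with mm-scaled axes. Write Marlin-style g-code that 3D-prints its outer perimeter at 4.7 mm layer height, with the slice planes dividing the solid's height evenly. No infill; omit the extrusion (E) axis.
Reading the render: the shape is a regular 6-sided pyramid, base circumscribed radius ≈ 9 mm, apex at z ≈ 28 mm (dimensions read to the nearest mm from the axis ticks). For the g-code, the solid's height is divided into equal slices at the stated Δz and each level perimeter traced with G1 moves after a G0 lift.

; perimeter-only toolpath
G21 ; units = mm
G90 ; absolute positioning
G28 ; home
; layer 1
G0 Z4.7
G0 X16.5 Y9.0
G1 X12.7 Y15.5
G1 X5.2 Y15.5
G1 X1.5 Y9.0
G1 X5.2 Y2.5
G1 X12.7 Y2.5
G1 X16.5 Y9.0
; layer 2
G0 Z9.3
G0 X15.0 Y9.0
G1 X12.0 Y14.2
G1 X6.0 Y14.2
G1 X3.0 Y9.0
G1 X6.0 Y3.8
G1 X12.0 Y3.8
G1 X15.0 Y9.0
; layer 3
G0 Z14.0
G0 X13.5 Y9.0
G1 X11.2 Y12.9
G1 X6.8 Y12.9
G1 X4.5 Y9.0
G1 X6.8 Y5.1
G1 X11.2 Y5.1
G1 X13.5 Y9.0
; layer 4
G0 Z18.7
G0 X12.0 Y9.0
G1 X10.5 Y11.6
G1 X7.5 Y11.6
G1 X6.0 Y9.0
G1 X7.5 Y6.4
G1 X10.5 Y6.4
G1 X12.0 Y9.0
; layer 5
G0 Z23.3
G0 X10.5 Y9.0
G1 X9.8 Y10.3
G1 X8.2 Y10.3
G1 X7.5 Y9.0
G1 X8.2 Y7.7
G1 X9.8 Y7.7
G1 X10.5 Y9.0
M2 ; end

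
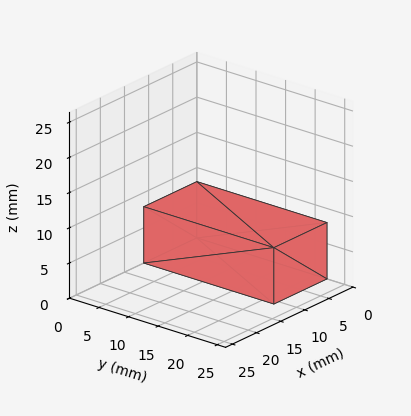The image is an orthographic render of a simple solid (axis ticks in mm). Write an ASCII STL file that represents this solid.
Reading the render: the shape is a rectangular box, roughly 11 × 22 mm footprint and 8 mm tall (dimensions read to the nearest mm from the axis ticks). For the STL, each face is triangulated and given an outward normal.

solid part
  facet normal 0.0000 0.0000 -1.0000
    outer loop
      vertex 11.0 22.0 0.0
      vertex 11.0 0.0 0.0
      vertex 0.0 0.0 0.0
    endloop
  endfacet
  facet normal 0.0000 0.0000 -1.0000
    outer loop
      vertex 0.0 22.0 0.0
      vertex 11.0 22.0 0.0
      vertex 0.0 0.0 0.0
    endloop
  endfacet
  facet normal 0.0000 0.0000 1.0000
    outer loop
      vertex 0.0 0.0 8.0
      vertex 11.0 0.0 8.0
      vertex 11.0 22.0 8.0
    endloop
  endfacet
  facet normal 0.0000 0.0000 1.0000
    outer loop
      vertex 0.0 0.0 8.0
      vertex 11.0 22.0 8.0
      vertex 0.0 22.0 8.0
    endloop
  endfacet
  facet normal 0.0000 -1.0000 0.0000
    outer loop
      vertex 0.0 0.0 0.0
      vertex 11.0 0.0 0.0
      vertex 11.0 0.0 8.0
    endloop
  endfacet
  facet normal 0.0000 -1.0000 0.0000
    outer loop
      vertex 0.0 0.0 0.0
      vertex 11.0 0.0 8.0
      vertex 0.0 0.0 8.0
    endloop
  endfacet
  facet normal 0.0000 1.0000 0.0000
    outer loop
      vertex 11.0 22.0 8.0
      vertex 11.0 22.0 0.0
      vertex 0.0 22.0 0.0
    endloop
  endfacet
  facet normal 0.0000 1.0000 0.0000
    outer loop
      vertex 0.0 22.0 8.0
      vertex 11.0 22.0 8.0
      vertex 0.0 22.0 0.0
    endloop
  endfacet
  facet normal -1.0000 0.0000 0.0000
    outer loop
      vertex 0.0 22.0 8.0
      vertex 0.0 22.0 0.0
      vertex 0.0 0.0 0.0
    endloop
  endfacet
  facet normal -1.0000 0.0000 0.0000
    outer loop
      vertex 0.0 0.0 8.0
      vertex 0.0 22.0 8.0
      vertex 0.0 0.0 0.0
    endloop
  endfacet
  facet normal 1.0000 0.0000 0.0000
    outer loop
      vertex 11.0 0.0 0.0
      vertex 11.0 22.0 0.0
      vertex 11.0 22.0 8.0
    endloop
  endfacet
  facet normal 1.0000 0.0000 0.0000
    outer loop
      vertex 11.0 0.0 0.0
      vertex 11.0 22.0 8.0
      vertex 11.0 0.0 8.0
    endloop
  endfacet
endsolid part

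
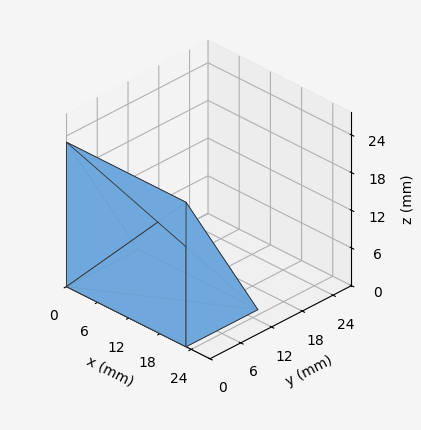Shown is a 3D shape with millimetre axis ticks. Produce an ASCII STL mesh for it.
Reading the render: the shape is a wedge (ramp): 23 × 14 mm base, rising to 23 mm along the y=0 edge and sloping linearly to z=0 at y=14 (dimensions read to the nearest mm from the axis ticks). For the STL, each face is triangulated and given an outward normal.

solid part
  facet normal 0.0000 0.0000 -1.0000
    outer loop
      vertex 23.000 14.000 0.000
      vertex 23.000 0.000 0.000
      vertex 0.000 0.000 0.000
    endloop
  endfacet
  facet normal 0.0000 0.0000 -1.0000
    outer loop
      vertex 0.000 14.000 0.000
      vertex 23.000 14.000 0.000
      vertex 0.000 0.000 0.000
    endloop
  endfacet
  facet normal 0.0000 -1.0000 0.0000
    outer loop
      vertex 0.000 0.000 0.000
      vertex 23.000 0.000 0.000
      vertex 23.000 0.000 23.000
    endloop
  endfacet
  facet normal 0.0000 -1.0000 0.0000
    outer loop
      vertex 0.000 0.000 0.000
      vertex 23.000 0.000 23.000
      vertex 0.000 0.000 23.000
    endloop
  endfacet
  facet normal 0.0000 0.8542 0.5199
    outer loop
      vertex 0.000 0.000 23.000
      vertex 23.000 0.000 23.000
      vertex 23.000 14.000 0.000
    endloop
  endfacet
  facet normal 0.0000 0.8542 0.5199
    outer loop
      vertex 0.000 0.000 23.000
      vertex 23.000 14.000 0.000
      vertex 0.000 14.000 0.000
    endloop
  endfacet
  facet normal -1.0000 0.0000 0.0000
    outer loop
      vertex 0.000 0.000 23.000
      vertex 0.000 14.000 0.000
      vertex 0.000 0.000 0.000
    endloop
  endfacet
  facet normal 1.0000 0.0000 0.0000
    outer loop
      vertex 23.000 0.000 0.000
      vertex 23.000 14.000 0.000
      vertex 23.000 0.000 23.000
    endloop
  endfacet
endsolid part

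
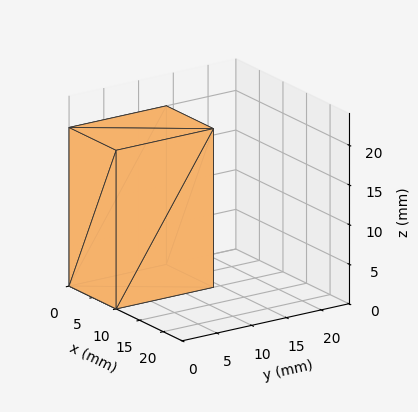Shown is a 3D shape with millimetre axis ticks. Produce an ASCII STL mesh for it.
Reading the render: the shape is a rectangular box, roughly 10 × 14 mm footprint and 20 mm tall (dimensions read to the nearest mm from the axis ticks). For the STL, each face is triangulated and given an outward normal.

solid part
  facet normal 0.0000 0.0000 -1.0000
    outer loop
      vertex 10.0 14.0 0.0
      vertex 10.0 0.0 0.0
      vertex 0.0 0.0 0.0
    endloop
  endfacet
  facet normal 0.0000 0.0000 -1.0000
    outer loop
      vertex 0.0 14.0 0.0
      vertex 10.0 14.0 0.0
      vertex 0.0 0.0 0.0
    endloop
  endfacet
  facet normal 0.0000 0.0000 1.0000
    outer loop
      vertex 0.0 0.0 20.0
      vertex 10.0 0.0 20.0
      vertex 10.0 14.0 20.0
    endloop
  endfacet
  facet normal 0.0000 0.0000 1.0000
    outer loop
      vertex 0.0 0.0 20.0
      vertex 10.0 14.0 20.0
      vertex 0.0 14.0 20.0
    endloop
  endfacet
  facet normal 0.0000 -1.0000 0.0000
    outer loop
      vertex 0.0 0.0 0.0
      vertex 10.0 0.0 0.0
      vertex 10.0 0.0 20.0
    endloop
  endfacet
  facet normal 0.0000 -1.0000 0.0000
    outer loop
      vertex 0.0 0.0 0.0
      vertex 10.0 0.0 20.0
      vertex 0.0 0.0 20.0
    endloop
  endfacet
  facet normal 0.0000 1.0000 0.0000
    outer loop
      vertex 10.0 14.0 20.0
      vertex 10.0 14.0 0.0
      vertex 0.0 14.0 0.0
    endloop
  endfacet
  facet normal 0.0000 1.0000 0.0000
    outer loop
      vertex 0.0 14.0 20.0
      vertex 10.0 14.0 20.0
      vertex 0.0 14.0 0.0
    endloop
  endfacet
  facet normal -1.0000 0.0000 0.0000
    outer loop
      vertex 0.0 14.0 20.0
      vertex 0.0 14.0 0.0
      vertex 0.0 0.0 0.0
    endloop
  endfacet
  facet normal -1.0000 0.0000 0.0000
    outer loop
      vertex 0.0 0.0 20.0
      vertex 0.0 14.0 20.0
      vertex 0.0 0.0 0.0
    endloop
  endfacet
  facet normal 1.0000 0.0000 0.0000
    outer loop
      vertex 10.0 0.0 0.0
      vertex 10.0 14.0 0.0
      vertex 10.0 14.0 20.0
    endloop
  endfacet
  facet normal 1.0000 0.0000 0.0000
    outer loop
      vertex 10.0 0.0 0.0
      vertex 10.0 14.0 20.0
      vertex 10.0 0.0 20.0
    endloop
  endfacet
endsolid part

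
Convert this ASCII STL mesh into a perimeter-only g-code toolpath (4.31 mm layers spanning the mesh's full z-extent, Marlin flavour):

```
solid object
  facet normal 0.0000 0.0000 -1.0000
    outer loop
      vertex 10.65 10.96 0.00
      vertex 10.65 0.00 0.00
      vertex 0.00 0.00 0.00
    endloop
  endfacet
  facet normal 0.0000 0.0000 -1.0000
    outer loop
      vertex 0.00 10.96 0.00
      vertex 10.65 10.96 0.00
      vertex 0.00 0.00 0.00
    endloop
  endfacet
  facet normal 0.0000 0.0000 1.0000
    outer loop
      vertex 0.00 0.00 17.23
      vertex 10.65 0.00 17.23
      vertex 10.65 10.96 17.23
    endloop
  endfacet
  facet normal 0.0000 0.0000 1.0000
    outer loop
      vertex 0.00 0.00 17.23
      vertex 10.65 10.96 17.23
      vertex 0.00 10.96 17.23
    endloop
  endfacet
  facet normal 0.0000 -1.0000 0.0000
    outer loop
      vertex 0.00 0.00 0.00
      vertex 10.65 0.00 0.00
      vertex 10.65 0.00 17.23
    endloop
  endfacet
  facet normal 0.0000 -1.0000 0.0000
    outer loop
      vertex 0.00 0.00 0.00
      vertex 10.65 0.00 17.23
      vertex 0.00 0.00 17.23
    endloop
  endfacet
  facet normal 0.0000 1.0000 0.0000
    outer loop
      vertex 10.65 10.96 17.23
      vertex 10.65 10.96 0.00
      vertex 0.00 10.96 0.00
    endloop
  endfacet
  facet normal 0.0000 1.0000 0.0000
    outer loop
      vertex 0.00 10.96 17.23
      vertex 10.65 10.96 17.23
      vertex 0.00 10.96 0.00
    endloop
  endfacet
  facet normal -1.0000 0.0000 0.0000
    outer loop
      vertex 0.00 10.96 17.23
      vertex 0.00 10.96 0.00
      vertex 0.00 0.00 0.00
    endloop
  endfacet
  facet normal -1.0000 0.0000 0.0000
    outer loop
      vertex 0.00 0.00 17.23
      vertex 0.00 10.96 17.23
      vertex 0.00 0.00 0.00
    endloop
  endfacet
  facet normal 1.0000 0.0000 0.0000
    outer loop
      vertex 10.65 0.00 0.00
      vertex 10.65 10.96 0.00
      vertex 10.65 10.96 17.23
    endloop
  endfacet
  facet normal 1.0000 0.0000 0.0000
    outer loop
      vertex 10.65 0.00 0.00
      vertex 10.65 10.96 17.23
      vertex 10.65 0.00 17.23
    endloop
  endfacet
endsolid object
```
; perimeter-only toolpath
G21 ; units = mm
G90 ; absolute positioning
G28 ; home
; layer 1
G0 Z4.31
G0 X0.00 Y0.00
G1 X10.65 Y0.00
G1 X10.65 Y10.96
G1 X0.00 Y10.96
G1 X0.00 Y0.00
; layer 2
G0 Z8.62
G0 X0.00 Y0.00
G1 X10.65 Y0.00
G1 X10.65 Y10.96
G1 X0.00 Y10.96
G1 X0.00 Y0.00
; layer 3
G0 Z12.92
G0 X0.00 Y0.00
G1 X10.65 Y0.00
G1 X10.65 Y10.96
G1 X0.00 Y10.96
G1 X0.00 Y0.00
; layer 4
G0 Z17.23
G0 X0.00 Y0.00
G1 X10.65 Y0.00
G1 X10.65 Y10.96
G1 X0.00 Y10.96
G1 X0.00 Y0.00
M2 ; end

The solid is a rectangular box, roughly 10.7 × 11 mm footprint and 17.2 mm tall. Slicing at Δz = 4.31 mm — 4 equal slices spanning the solid's height, so layer i sits at z = i·h/4 — gives 4 non-empty perimeters. Each is a 4-segment closed polygon; G0 lifts to the layer z and rapids to the start vertex, then G1 traces the edges.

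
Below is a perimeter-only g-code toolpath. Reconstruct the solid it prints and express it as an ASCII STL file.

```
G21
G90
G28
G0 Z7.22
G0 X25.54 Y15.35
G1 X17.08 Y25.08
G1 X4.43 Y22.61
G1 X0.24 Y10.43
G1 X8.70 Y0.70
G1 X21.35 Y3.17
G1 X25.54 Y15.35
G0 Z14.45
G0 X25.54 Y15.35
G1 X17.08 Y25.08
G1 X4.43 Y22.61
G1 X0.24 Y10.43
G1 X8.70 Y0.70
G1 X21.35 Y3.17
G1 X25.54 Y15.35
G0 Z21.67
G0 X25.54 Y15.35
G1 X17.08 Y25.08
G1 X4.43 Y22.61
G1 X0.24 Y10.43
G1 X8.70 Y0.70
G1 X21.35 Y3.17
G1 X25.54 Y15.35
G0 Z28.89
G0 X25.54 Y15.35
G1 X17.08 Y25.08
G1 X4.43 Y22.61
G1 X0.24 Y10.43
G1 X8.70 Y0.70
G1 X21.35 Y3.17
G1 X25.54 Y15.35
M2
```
solid part
  facet normal 0.0000 0.0000 -1.0000
    outer loop
      vertex 4.43 22.61 0.00
      vertex 17.08 25.08 0.00
      vertex 25.54 15.35 0.00
    endloop
  endfacet
  facet normal 0.0000 0.0000 -1.0000
    outer loop
      vertex 0.24 10.43 0.00
      vertex 4.43 22.61 0.00
      vertex 25.54 15.35 0.00
    endloop
  endfacet
  facet normal 0.0000 0.0000 -1.0000
    outer loop
      vertex 8.70 0.70 0.00
      vertex 0.24 10.43 0.00
      vertex 25.54 15.35 0.00
    endloop
  endfacet
  facet normal 0.0000 0.0000 -1.0000
    outer loop
      vertex 21.35 3.17 0.00
      vertex 8.70 0.70 0.00
      vertex 25.54 15.35 0.00
    endloop
  endfacet
  facet normal 0.0000 0.0000 1.0000
    outer loop
      vertex 25.54 15.35 28.89
      vertex 17.08 25.08 28.89
      vertex 4.43 22.61 28.89
    endloop
  endfacet
  facet normal 0.0000 0.0000 1.0000
    outer loop
      vertex 25.54 15.35 28.89
      vertex 4.43 22.61 28.89
      vertex 0.24 10.43 28.89
    endloop
  endfacet
  facet normal 0.0000 0.0000 1.0000
    outer loop
      vertex 25.54 15.35 28.89
      vertex 0.24 10.43 28.89
      vertex 8.70 0.70 28.89
    endloop
  endfacet
  facet normal 0.0000 0.0000 1.0000
    outer loop
      vertex 25.54 15.35 28.89
      vertex 8.70 0.70 28.89
      vertex 21.35 3.17 28.89
    endloop
  endfacet
  facet normal 0.7546 0.6561 0.0000
    outer loop
      vertex 25.54 15.35 0.00
      vertex 17.08 25.08 0.00
      vertex 17.08 25.08 28.89
    endloop
  endfacet
  facet normal 0.7546 0.6561 0.0000
    outer loop
      vertex 25.54 15.35 0.00
      vertex 17.08 25.08 28.89
      vertex 25.54 15.35 28.89
    endloop
  endfacet
  facet normal -0.1916 0.9815 0.0000
    outer loop
      vertex 17.08 25.08 0.00
      vertex 4.43 22.61 0.00
      vertex 4.43 22.61 28.89
    endloop
  endfacet
  facet normal -0.1916 0.9815 0.0000
    outer loop
      vertex 17.08 25.08 0.00
      vertex 4.43 22.61 28.89
      vertex 17.08 25.08 28.89
    endloop
  endfacet
  facet normal -0.9456 0.3253 0.0000
    outer loop
      vertex 4.43 22.61 0.00
      vertex 0.24 10.43 0.00
      vertex 0.24 10.43 28.89
    endloop
  endfacet
  facet normal -0.9456 0.3253 0.0000
    outer loop
      vertex 4.43 22.61 0.00
      vertex 0.24 10.43 28.89
      vertex 4.43 22.61 28.89
    endloop
  endfacet
  facet normal -0.7546 -0.6561 0.0000
    outer loop
      vertex 0.24 10.43 0.00
      vertex 8.70 0.70 0.00
      vertex 8.70 0.70 28.89
    endloop
  endfacet
  facet normal -0.7546 -0.6561 0.0000
    outer loop
      vertex 0.24 10.43 0.00
      vertex 8.70 0.70 28.89
      vertex 0.24 10.43 28.89
    endloop
  endfacet
  facet normal 0.1916 -0.9815 0.0000
    outer loop
      vertex 8.70 0.70 0.00
      vertex 21.35 3.17 0.00
      vertex 21.35 3.17 28.89
    endloop
  endfacet
  facet normal 0.1916 -0.9815 0.0000
    outer loop
      vertex 8.70 0.70 0.00
      vertex 21.35 3.17 28.89
      vertex 8.70 0.70 28.89
    endloop
  endfacet
  facet normal 0.9456 -0.3253 0.0000
    outer loop
      vertex 21.35 3.17 0.00
      vertex 25.54 15.35 0.00
      vertex 25.54 15.35 28.89
    endloop
  endfacet
  facet normal 0.9456 -0.3253 0.0000
    outer loop
      vertex 21.35 3.17 0.00
      vertex 25.54 15.35 28.89
      vertex 21.35 3.17 28.89
    endloop
  endfacet
endsolid part

The G0 Z moves step by Δz≈7.22 mm. Every layer's G1 loop is the same polygon, so the solid is a straight extrusion of it from z=0 to z≈28.9. Closing with flat bottom and top caps and triangulating gives 20 facets — a regular 6-sided prism (a cylinder approximated with 6 flat sides), circumscribed radius ≈ 12.9 mm, height ≈ 28.9 mm.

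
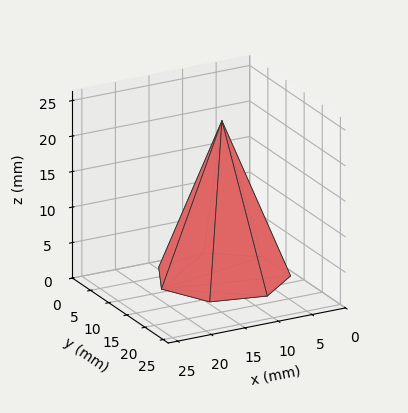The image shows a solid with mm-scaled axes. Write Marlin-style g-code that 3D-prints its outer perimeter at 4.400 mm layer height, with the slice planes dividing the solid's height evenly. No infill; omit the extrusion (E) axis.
Reading the render: the shape is a regular 7-sided pyramid, base circumscribed radius ≈ 9 mm, apex at z ≈ 22 mm (dimensions read to the nearest mm from the axis ticks). For the g-code, the solid's height is divided into equal slices at the stated Δz and each level perimeter traced with G1 moves after a G0 lift.

; perimeter-only toolpath
G21 ; units = mm
G90 ; absolute positioning
G28 ; home
; layer 1
G0 Z4.400
G0 X16.200 Y9.000
G1 X13.489 Y14.629
G1 X7.398 Y16.019
G1 X2.513 Y12.124
G1 X2.513 Y5.876
G1 X7.398 Y1.981
G1 X13.489 Y3.371
G1 X16.200 Y9.000
; layer 2
G0 Z8.800
G0 X14.400 Y9.000
G1 X12.367 Y13.222
G1 X7.798 Y14.264
G1 X4.135 Y11.343
G1 X4.135 Y6.657
G1 X7.798 Y3.736
G1 X12.367 Y4.778
G1 X14.400 Y9.000
; layer 3
G0 Z13.200
G0 X12.600 Y9.000
G1 X11.244 Y11.814
G1 X8.199 Y12.510
G1 X5.756 Y10.562
G1 X5.756 Y7.438
G1 X8.199 Y5.490
G1 X11.244 Y6.186
G1 X12.600 Y9.000
; layer 4
G0 Z17.600
G0 X10.800 Y9.000
G1 X10.122 Y10.407
G1 X8.599 Y10.755
G1 X7.378 Y9.781
G1 X7.378 Y8.219
G1 X8.599 Y7.245
G1 X10.122 Y7.593
G1 X10.800 Y9.000
M2 ; end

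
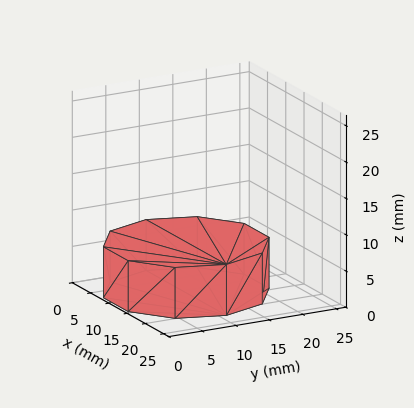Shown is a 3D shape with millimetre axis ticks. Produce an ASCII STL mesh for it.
Reading the render: the shape is a regular 10-sided prism (a cylinder approximated with 10 flat sides), circumscribed radius ≈ 11 mm, height ≈ 7 mm (dimensions read to the nearest mm from the axis ticks). For the STL, each face is triangulated and given an outward normal.

solid part
  facet normal 0.0000 0.0000 -1.0000
    outer loop
      vertex 14.4 21.5 0.0
      vertex 19.9 17.5 0.0
      vertex 22.0 11.0 0.0
    endloop
  endfacet
  facet normal 0.0000 0.0000 -1.0000
    outer loop
      vertex 7.6 21.5 0.0
      vertex 14.4 21.5 0.0
      vertex 22.0 11.0 0.0
    endloop
  endfacet
  facet normal 0.0000 0.0000 -1.0000
    outer loop
      vertex 2.1 17.5 0.0
      vertex 7.6 21.5 0.0
      vertex 22.0 11.0 0.0
    endloop
  endfacet
  facet normal 0.0000 0.0000 -1.0000
    outer loop
      vertex 0.0 11.0 0.0
      vertex 2.1 17.5 0.0
      vertex 22.0 11.0 0.0
    endloop
  endfacet
  facet normal 0.0000 0.0000 -1.0000
    outer loop
      vertex 2.1 4.5 0.0
      vertex 0.0 11.0 0.0
      vertex 22.0 11.0 0.0
    endloop
  endfacet
  facet normal 0.0000 0.0000 -1.0000
    outer loop
      vertex 7.6 0.5 0.0
      vertex 2.1 4.5 0.0
      vertex 22.0 11.0 0.0
    endloop
  endfacet
  facet normal 0.0000 0.0000 -1.0000
    outer loop
      vertex 14.4 0.5 0.0
      vertex 7.6 0.5 0.0
      vertex 22.0 11.0 0.0
    endloop
  endfacet
  facet normal 0.0000 0.0000 -1.0000
    outer loop
      vertex 19.9 4.5 0.0
      vertex 14.4 0.5 0.0
      vertex 22.0 11.0 0.0
    endloop
  endfacet
  facet normal 0.0000 0.0000 1.0000
    outer loop
      vertex 22.0 11.0 7.0
      vertex 19.9 17.5 7.0
      vertex 14.4 21.5 7.0
    endloop
  endfacet
  facet normal 0.0000 0.0000 1.0000
    outer loop
      vertex 22.0 11.0 7.0
      vertex 14.4 21.5 7.0
      vertex 7.6 21.5 7.0
    endloop
  endfacet
  facet normal 0.0000 0.0000 1.0000
    outer loop
      vertex 22.0 11.0 7.0
      vertex 7.6 21.5 7.0
      vertex 2.1 17.5 7.0
    endloop
  endfacet
  facet normal 0.0000 0.0000 1.0000
    outer loop
      vertex 22.0 11.0 7.0
      vertex 2.1 17.5 7.0
      vertex 0.0 11.0 7.0
    endloop
  endfacet
  facet normal 0.0000 0.0000 1.0000
    outer loop
      vertex 22.0 11.0 7.0
      vertex 0.0 11.0 7.0
      vertex 2.1 4.5 7.0
    endloop
  endfacet
  facet normal 0.0000 0.0000 1.0000
    outer loop
      vertex 22.0 11.0 7.0
      vertex 2.1 4.5 7.0
      vertex 7.6 0.5 7.0
    endloop
  endfacet
  facet normal 0.0000 0.0000 1.0000
    outer loop
      vertex 22.0 11.0 7.0
      vertex 7.6 0.5 7.0
      vertex 14.4 0.5 7.0
    endloop
  endfacet
  facet normal 0.0000 0.0000 1.0000
    outer loop
      vertex 22.0 11.0 7.0
      vertex 14.4 0.5 7.0
      vertex 19.9 4.5 7.0
    endloop
  endfacet
  facet normal 0.9516 0.3074 0.0000
    outer loop
      vertex 22.0 11.0 0.0
      vertex 19.9 17.5 0.0
      vertex 19.9 17.5 7.0
    endloop
  endfacet
  facet normal 0.9516 0.3074 0.0000
    outer loop
      vertex 22.0 11.0 0.0
      vertex 19.9 17.5 7.0
      vertex 22.0 11.0 7.0
    endloop
  endfacet
  facet normal 0.5882 0.8087 0.0000
    outer loop
      vertex 19.9 17.5 0.0
      vertex 14.4 21.5 0.0
      vertex 14.4 21.5 7.0
    endloop
  endfacet
  facet normal 0.5882 0.8087 0.0000
    outer loop
      vertex 19.9 17.5 0.0
      vertex 14.4 21.5 7.0
      vertex 19.9 17.5 7.0
    endloop
  endfacet
  facet normal 0.0000 1.0000 0.0000
    outer loop
      vertex 14.4 21.5 0.0
      vertex 7.6 21.5 0.0
      vertex 7.6 21.5 7.0
    endloop
  endfacet
  facet normal 0.0000 1.0000 0.0000
    outer loop
      vertex 14.4 21.5 0.0
      vertex 7.6 21.5 7.0
      vertex 14.4 21.5 7.0
    endloop
  endfacet
  facet normal -0.5882 0.8087 0.0000
    outer loop
      vertex 7.6 21.5 0.0
      vertex 2.1 17.5 0.0
      vertex 2.1 17.5 7.0
    endloop
  endfacet
  facet normal -0.5882 0.8087 0.0000
    outer loop
      vertex 7.6 21.5 0.0
      vertex 2.1 17.5 7.0
      vertex 7.6 21.5 7.0
    endloop
  endfacet
  facet normal -0.9516 0.3074 0.0000
    outer loop
      vertex 2.1 17.5 0.0
      vertex 0.0 11.0 0.0
      vertex 0.0 11.0 7.0
    endloop
  endfacet
  facet normal -0.9516 0.3074 0.0000
    outer loop
      vertex 2.1 17.5 0.0
      vertex 0.0 11.0 7.0
      vertex 2.1 17.5 7.0
    endloop
  endfacet
  facet normal -0.9516 -0.3074 0.0000
    outer loop
      vertex 0.0 11.0 0.0
      vertex 2.1 4.5 0.0
      vertex 2.1 4.5 7.0
    endloop
  endfacet
  facet normal -0.9516 -0.3074 0.0000
    outer loop
      vertex 0.0 11.0 0.0
      vertex 2.1 4.5 7.0
      vertex 0.0 11.0 7.0
    endloop
  endfacet
  facet normal -0.5882 -0.8087 0.0000
    outer loop
      vertex 2.1 4.5 0.0
      vertex 7.6 0.5 0.0
      vertex 7.6 0.5 7.0
    endloop
  endfacet
  facet normal -0.5882 -0.8087 0.0000
    outer loop
      vertex 2.1 4.5 0.0
      vertex 7.6 0.5 7.0
      vertex 2.1 4.5 7.0
    endloop
  endfacet
  facet normal 0.0000 -1.0000 0.0000
    outer loop
      vertex 7.6 0.5 0.0
      vertex 14.4 0.5 0.0
      vertex 14.4 0.5 7.0
    endloop
  endfacet
  facet normal 0.0000 -1.0000 0.0000
    outer loop
      vertex 7.6 0.5 0.0
      vertex 14.4 0.5 7.0
      vertex 7.6 0.5 7.0
    endloop
  endfacet
  facet normal 0.5882 -0.8087 0.0000
    outer loop
      vertex 14.4 0.5 0.0
      vertex 19.9 4.5 0.0
      vertex 19.9 4.5 7.0
    endloop
  endfacet
  facet normal 0.5882 -0.8087 0.0000
    outer loop
      vertex 14.4 0.5 0.0
      vertex 19.9 4.5 7.0
      vertex 14.4 0.5 7.0
    endloop
  endfacet
  facet normal 0.9516 -0.3074 0.0000
    outer loop
      vertex 19.9 4.5 0.0
      vertex 22.0 11.0 0.0
      vertex 22.0 11.0 7.0
    endloop
  endfacet
  facet normal 0.9516 -0.3074 0.0000
    outer loop
      vertex 19.9 4.5 0.0
      vertex 22.0 11.0 7.0
      vertex 19.9 4.5 7.0
    endloop
  endfacet
endsolid part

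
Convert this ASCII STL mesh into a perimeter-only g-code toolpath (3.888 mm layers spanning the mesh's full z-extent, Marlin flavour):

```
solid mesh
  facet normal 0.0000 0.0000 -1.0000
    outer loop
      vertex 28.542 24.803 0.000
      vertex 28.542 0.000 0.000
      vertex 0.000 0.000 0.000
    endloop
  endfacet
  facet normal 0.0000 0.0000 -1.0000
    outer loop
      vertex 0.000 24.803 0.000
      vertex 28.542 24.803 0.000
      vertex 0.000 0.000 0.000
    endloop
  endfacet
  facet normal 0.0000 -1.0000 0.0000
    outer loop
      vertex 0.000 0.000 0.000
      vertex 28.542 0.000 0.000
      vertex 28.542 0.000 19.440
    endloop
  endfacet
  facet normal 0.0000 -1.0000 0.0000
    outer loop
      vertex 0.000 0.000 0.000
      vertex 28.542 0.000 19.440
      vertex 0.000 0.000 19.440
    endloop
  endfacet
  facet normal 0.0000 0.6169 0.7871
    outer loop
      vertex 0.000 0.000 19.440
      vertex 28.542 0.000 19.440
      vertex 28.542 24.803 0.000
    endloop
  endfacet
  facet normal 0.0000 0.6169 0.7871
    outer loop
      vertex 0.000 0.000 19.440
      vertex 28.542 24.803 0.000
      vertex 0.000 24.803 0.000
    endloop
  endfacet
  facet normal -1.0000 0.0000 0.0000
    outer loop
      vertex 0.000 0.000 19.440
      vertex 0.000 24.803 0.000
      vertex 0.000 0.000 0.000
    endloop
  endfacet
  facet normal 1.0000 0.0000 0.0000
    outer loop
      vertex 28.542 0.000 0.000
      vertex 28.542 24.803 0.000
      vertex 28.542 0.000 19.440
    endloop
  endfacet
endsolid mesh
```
; perimeter-only toolpath
G21 ; units = mm
G90 ; absolute positioning
G28 ; home
; layer 1
G0 Z3.888
G0 X0.000 Y0.000
G1 X28.542 Y0.000
G1 X28.542 Y19.842
G1 X0.000 Y19.842
G1 X0.000 Y0.000
; layer 2
G0 Z7.776
G0 X0.000 Y0.000
G1 X28.542 Y0.000
G1 X28.542 Y14.882
G1 X0.000 Y14.882
G1 X0.000 Y0.000
; layer 3
G0 Z11.664
G0 X0.000 Y0.000
G1 X28.542 Y0.000
G1 X28.542 Y9.921
G1 X0.000 Y9.921
G1 X0.000 Y0.000
; layer 4
G0 Z15.552
G0 X0.000 Y0.000
G1 X28.542 Y0.000
G1 X28.542 Y4.961
G1 X0.000 Y4.961
G1 X0.000 Y0.000
M2 ; end

The solid is a wedge (ramp): 28.5 × 24.8 mm base, rising to 19.4 mm along the y=0 edge and sloping linearly to z=0 at y=24.8. Slicing at Δz = 3.888 mm — 5 equal slices spanning the solid's height, so layer i sits at z = i·h/5 — gives 4 non-empty perimeters. Each is a 4-segment closed polygon; G0 lifts to the layer z and rapids to the start vertex, then G1 traces the edges. The cross-section shrinks linearly with z (the slice at the apex is degenerate and omitted).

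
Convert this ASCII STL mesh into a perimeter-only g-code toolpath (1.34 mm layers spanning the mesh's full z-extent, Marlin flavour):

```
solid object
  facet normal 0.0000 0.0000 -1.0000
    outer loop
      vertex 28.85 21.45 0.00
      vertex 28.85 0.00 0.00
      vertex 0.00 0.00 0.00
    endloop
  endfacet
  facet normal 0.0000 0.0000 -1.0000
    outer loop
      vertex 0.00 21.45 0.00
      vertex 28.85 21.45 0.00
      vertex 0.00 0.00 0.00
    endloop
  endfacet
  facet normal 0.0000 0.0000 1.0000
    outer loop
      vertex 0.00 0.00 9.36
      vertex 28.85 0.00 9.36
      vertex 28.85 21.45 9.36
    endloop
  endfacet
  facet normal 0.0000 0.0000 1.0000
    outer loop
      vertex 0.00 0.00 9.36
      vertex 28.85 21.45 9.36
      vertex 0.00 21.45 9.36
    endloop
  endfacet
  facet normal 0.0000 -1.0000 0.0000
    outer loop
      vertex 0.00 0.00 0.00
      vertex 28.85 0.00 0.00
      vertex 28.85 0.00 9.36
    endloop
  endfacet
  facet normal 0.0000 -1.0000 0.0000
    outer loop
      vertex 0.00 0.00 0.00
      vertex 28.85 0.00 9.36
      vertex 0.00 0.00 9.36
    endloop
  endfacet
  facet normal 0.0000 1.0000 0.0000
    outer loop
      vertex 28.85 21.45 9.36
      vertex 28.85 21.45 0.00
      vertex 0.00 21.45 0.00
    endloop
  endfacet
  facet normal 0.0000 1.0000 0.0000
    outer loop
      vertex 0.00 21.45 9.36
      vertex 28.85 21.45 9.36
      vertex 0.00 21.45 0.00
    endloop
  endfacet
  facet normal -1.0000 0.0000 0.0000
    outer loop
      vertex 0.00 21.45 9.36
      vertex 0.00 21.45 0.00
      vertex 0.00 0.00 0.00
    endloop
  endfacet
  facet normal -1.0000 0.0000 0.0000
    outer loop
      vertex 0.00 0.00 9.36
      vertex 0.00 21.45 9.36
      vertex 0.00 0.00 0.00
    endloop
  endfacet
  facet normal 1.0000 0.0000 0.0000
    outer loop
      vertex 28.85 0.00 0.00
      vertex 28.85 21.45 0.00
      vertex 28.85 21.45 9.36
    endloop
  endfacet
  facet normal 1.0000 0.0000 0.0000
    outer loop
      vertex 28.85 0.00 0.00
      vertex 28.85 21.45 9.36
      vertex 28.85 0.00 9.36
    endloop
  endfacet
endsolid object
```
; perimeter-only toolpath
G21 ; units = mm
G90 ; absolute positioning
G28 ; home
; layer 1
G0 Z1.34
G0 X0.00 Y0.00
G1 X28.85 Y0.00
G1 X28.85 Y21.45
G1 X0.00 Y21.45
G1 X0.00 Y0.00
; layer 2
G0 Z2.67
G0 X0.00 Y0.00
G1 X28.85 Y0.00
G1 X28.85 Y21.45
G1 X0.00 Y21.45
G1 X0.00 Y0.00
; layer 3
G0 Z4.01
G0 X0.00 Y0.00
G1 X28.85 Y0.00
G1 X28.85 Y21.45
G1 X0.00 Y21.45
G1 X0.00 Y0.00
; layer 4
G0 Z5.35
G0 X0.00 Y0.00
G1 X28.85 Y0.00
G1 X28.85 Y21.45
G1 X0.00 Y21.45
G1 X0.00 Y0.00
; layer 5
G0 Z6.69
G0 X0.00 Y0.00
G1 X28.85 Y0.00
G1 X28.85 Y21.45
G1 X0.00 Y21.45
G1 X0.00 Y0.00
; layer 6
G0 Z8.02
G0 X0.00 Y0.00
G1 X28.85 Y0.00
G1 X28.85 Y21.45
G1 X0.00 Y21.45
G1 X0.00 Y0.00
; layer 7
G0 Z9.36
G0 X0.00 Y0.00
G1 X28.85 Y0.00
G1 X28.85 Y21.45
G1 X0.00 Y21.45
G1 X0.00 Y0.00
M2 ; end

The solid is a rectangular box, roughly 28.9 × 21.4 mm footprint and 9.36 mm tall. Slicing at Δz = 1.34 mm — 7 equal slices spanning the solid's height, so layer i sits at z = i·h/7 — gives 7 non-empty perimeters. Each is a 4-segment closed polygon; G0 lifts to the layer z and rapids to the start vertex, then G1 traces the edges.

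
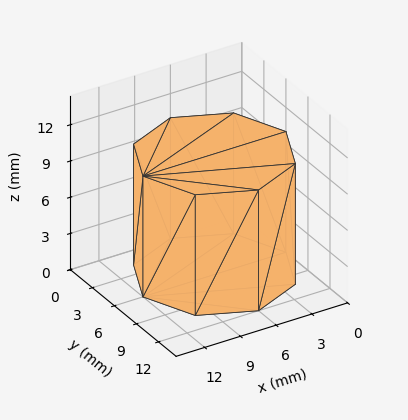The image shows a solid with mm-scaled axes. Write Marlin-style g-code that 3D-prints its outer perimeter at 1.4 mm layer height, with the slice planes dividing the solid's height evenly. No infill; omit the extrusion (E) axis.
Reading the render: the shape is a regular 8-sided prism (a cylinder approximated with 8 flat sides), circumscribed radius ≈ 6 mm, height ≈ 10 mm (dimensions read to the nearest mm from the axis ticks). For the g-code, the solid's height is divided into equal slices at the stated Δz and each level perimeter traced with G1 moves after a G0 lift.

; perimeter-only toolpath
G21 ; units = mm
G90 ; absolute positioning
G28 ; home
; layer 1
G0 Z1.4
G0 X12.0 Y6.0
G1 X10.2 Y10.2
G1 X6.0 Y12.0
G1 X1.8 Y10.2
G1 X0.0 Y6.0
G1 X1.8 Y1.8
G1 X6.0 Y0.0
G1 X10.2 Y1.8
G1 X12.0 Y6.0
; layer 2
G0 Z2.9
G0 X12.0 Y6.0
G1 X10.2 Y10.2
G1 X6.0 Y12.0
G1 X1.8 Y10.2
G1 X0.0 Y6.0
G1 X1.8 Y1.8
G1 X6.0 Y0.0
G1 X10.2 Y1.8
G1 X12.0 Y6.0
; layer 3
G0 Z4.3
G0 X12.0 Y6.0
G1 X10.2 Y10.2
G1 X6.0 Y12.0
G1 X1.8 Y10.2
G1 X0.0 Y6.0
G1 X1.8 Y1.8
G1 X6.0 Y0.0
G1 X10.2 Y1.8
G1 X12.0 Y6.0
; layer 4
G0 Z5.7
G0 X12.0 Y6.0
G1 X10.2 Y10.2
G1 X6.0 Y12.0
G1 X1.8 Y10.2
G1 X0.0 Y6.0
G1 X1.8 Y1.8
G1 X6.0 Y0.0
G1 X10.2 Y1.8
G1 X12.0 Y6.0
; layer 5
G0 Z7.1
G0 X12.0 Y6.0
G1 X10.2 Y10.2
G1 X6.0 Y12.0
G1 X1.8 Y10.2
G1 X0.0 Y6.0
G1 X1.8 Y1.8
G1 X6.0 Y0.0
G1 X10.2 Y1.8
G1 X12.0 Y6.0
; layer 6
G0 Z8.6
G0 X12.0 Y6.0
G1 X10.2 Y10.2
G1 X6.0 Y12.0
G1 X1.8 Y10.2
G1 X0.0 Y6.0
G1 X1.8 Y1.8
G1 X6.0 Y0.0
G1 X10.2 Y1.8
G1 X12.0 Y6.0
; layer 7
G0 Z10.0
G0 X12.0 Y6.0
G1 X10.2 Y10.2
G1 X6.0 Y12.0
G1 X1.8 Y10.2
G1 X0.0 Y6.0
G1 X1.8 Y1.8
G1 X6.0 Y0.0
G1 X10.2 Y1.8
G1 X12.0 Y6.0
M2 ; end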